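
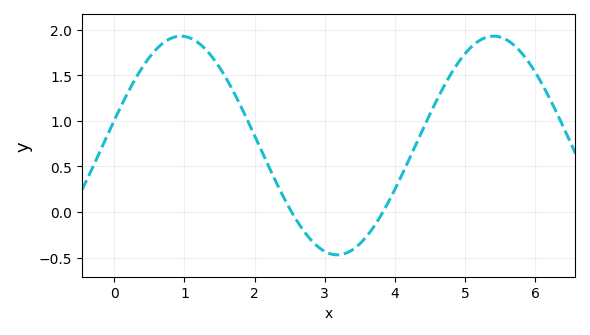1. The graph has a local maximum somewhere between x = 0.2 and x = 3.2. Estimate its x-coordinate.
1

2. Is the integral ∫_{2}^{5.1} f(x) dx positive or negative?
positive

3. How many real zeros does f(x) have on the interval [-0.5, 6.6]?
2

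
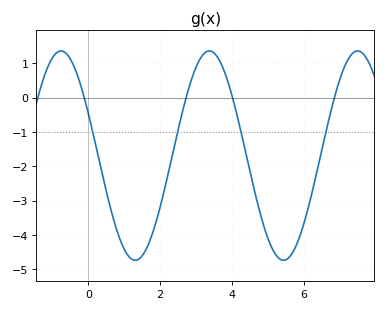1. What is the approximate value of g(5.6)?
-4.65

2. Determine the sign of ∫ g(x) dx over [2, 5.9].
negative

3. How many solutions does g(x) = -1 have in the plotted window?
4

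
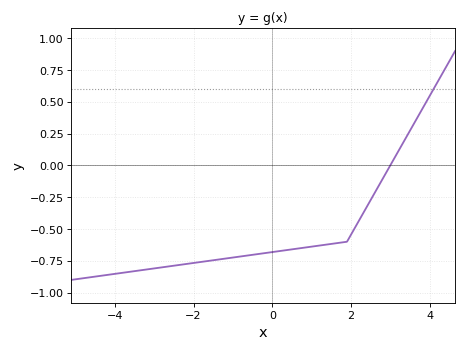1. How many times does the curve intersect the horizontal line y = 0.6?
1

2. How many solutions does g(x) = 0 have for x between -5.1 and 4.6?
1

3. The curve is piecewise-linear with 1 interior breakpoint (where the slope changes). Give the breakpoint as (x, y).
(1.9, -0.6)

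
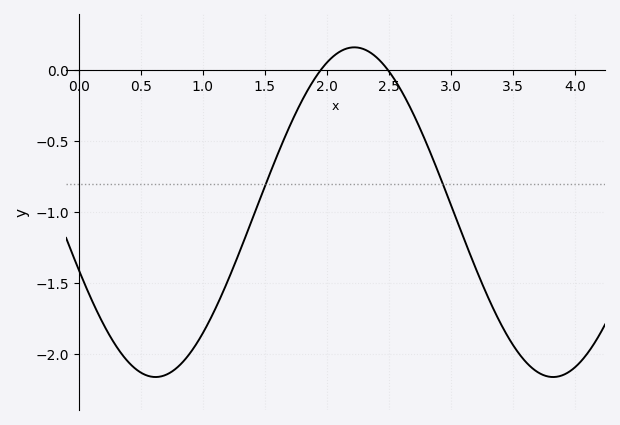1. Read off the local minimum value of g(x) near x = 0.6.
-2.16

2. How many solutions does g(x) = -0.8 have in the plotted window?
2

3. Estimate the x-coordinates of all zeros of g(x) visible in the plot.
1.95, 2.49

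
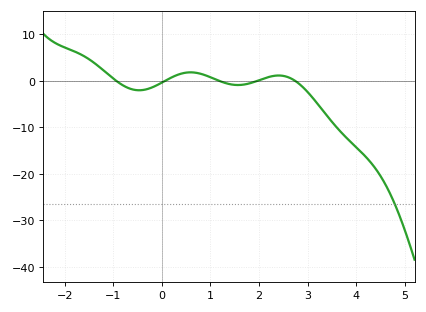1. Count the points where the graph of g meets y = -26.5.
1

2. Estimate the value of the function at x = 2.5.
1.05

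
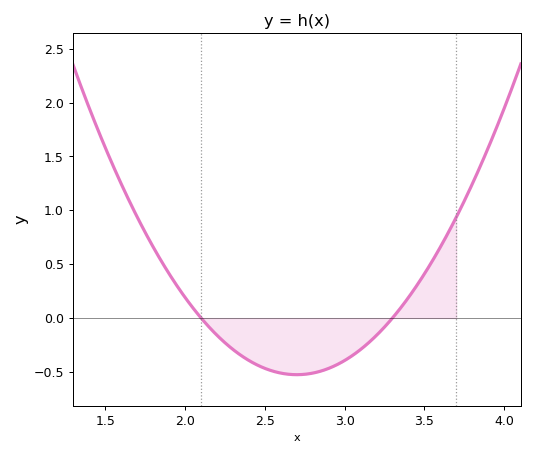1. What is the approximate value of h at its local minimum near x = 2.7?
-0.55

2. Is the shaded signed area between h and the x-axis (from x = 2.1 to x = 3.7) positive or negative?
negative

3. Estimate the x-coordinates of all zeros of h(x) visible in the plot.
2.1, 3.3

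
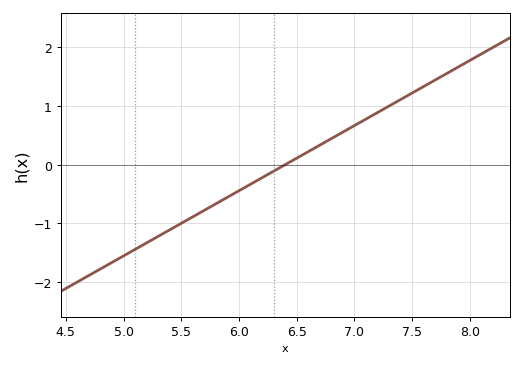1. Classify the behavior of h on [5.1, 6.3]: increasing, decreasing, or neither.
increasing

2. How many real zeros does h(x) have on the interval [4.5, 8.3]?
1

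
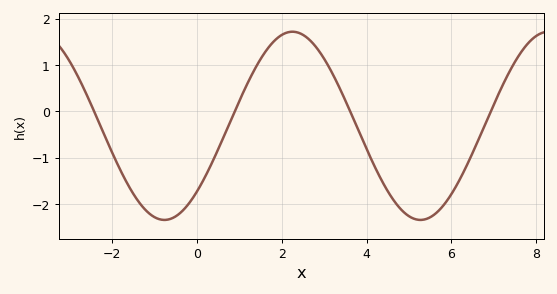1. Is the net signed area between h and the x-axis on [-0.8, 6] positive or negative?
negative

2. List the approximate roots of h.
-2.4, 0.8, 3.6, 7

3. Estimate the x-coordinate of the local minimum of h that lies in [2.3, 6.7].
5.2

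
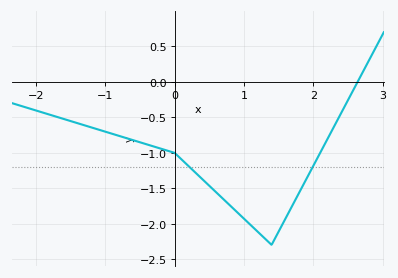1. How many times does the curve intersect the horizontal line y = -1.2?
2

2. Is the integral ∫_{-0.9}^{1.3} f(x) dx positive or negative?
negative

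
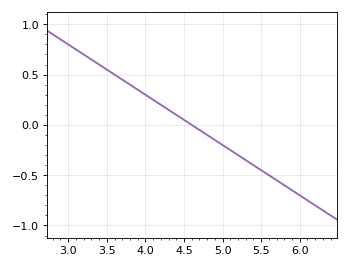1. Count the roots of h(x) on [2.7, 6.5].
1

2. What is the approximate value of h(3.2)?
0.7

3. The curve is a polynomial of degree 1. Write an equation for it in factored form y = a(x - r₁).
y = -0.5(x - 4.6)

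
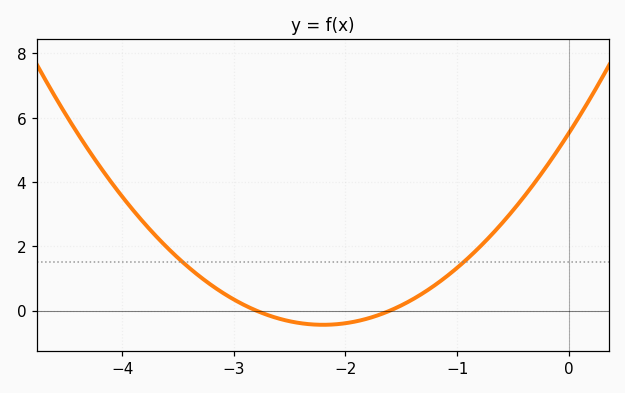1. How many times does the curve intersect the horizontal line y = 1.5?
2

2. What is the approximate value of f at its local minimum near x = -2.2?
-0.443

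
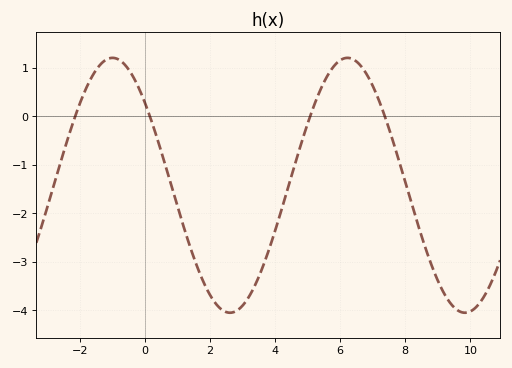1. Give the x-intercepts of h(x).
-2.15, 0.151, 5.07, 7.37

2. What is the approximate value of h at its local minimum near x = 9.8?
-4.05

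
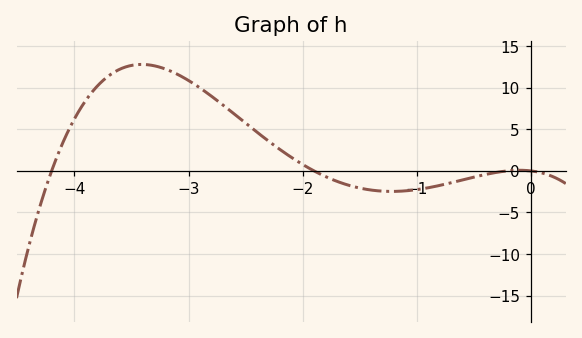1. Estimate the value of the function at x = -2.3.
3.5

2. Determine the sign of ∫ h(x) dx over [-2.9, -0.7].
positive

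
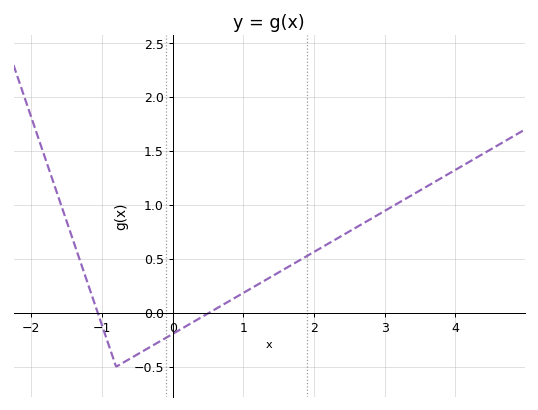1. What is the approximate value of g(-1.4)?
0.657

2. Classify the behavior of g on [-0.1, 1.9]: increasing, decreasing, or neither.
increasing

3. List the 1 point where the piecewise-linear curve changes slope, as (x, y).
(-0.8, -0.5)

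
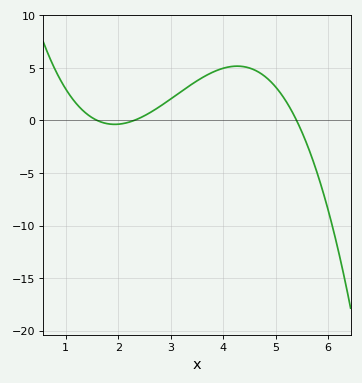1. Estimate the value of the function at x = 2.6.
0.5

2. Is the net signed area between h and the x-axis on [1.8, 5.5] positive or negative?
positive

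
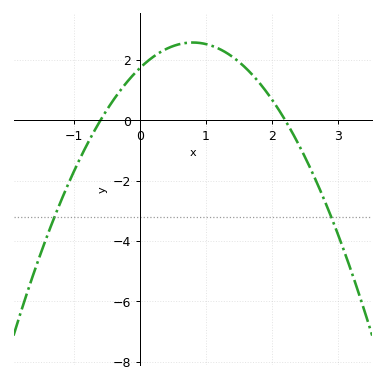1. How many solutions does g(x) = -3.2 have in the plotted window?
2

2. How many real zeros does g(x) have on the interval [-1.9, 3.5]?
2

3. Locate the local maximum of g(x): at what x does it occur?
0.8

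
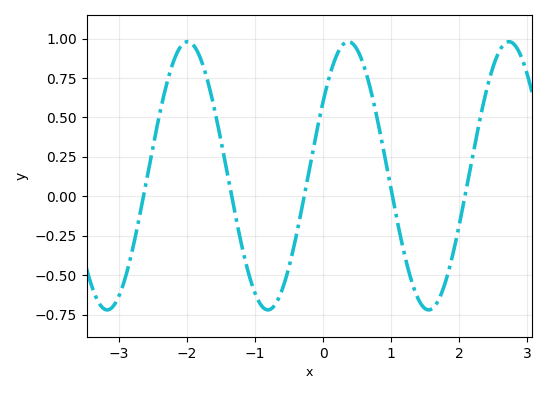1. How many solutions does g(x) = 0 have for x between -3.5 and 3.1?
5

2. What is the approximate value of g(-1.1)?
-0.483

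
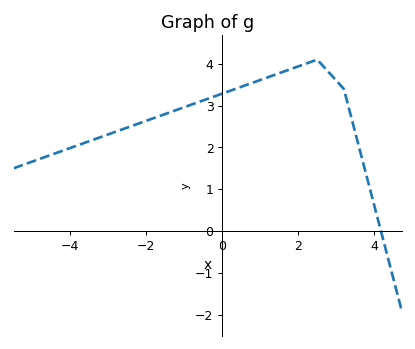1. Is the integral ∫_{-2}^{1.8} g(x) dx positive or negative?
positive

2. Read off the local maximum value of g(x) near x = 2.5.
4.1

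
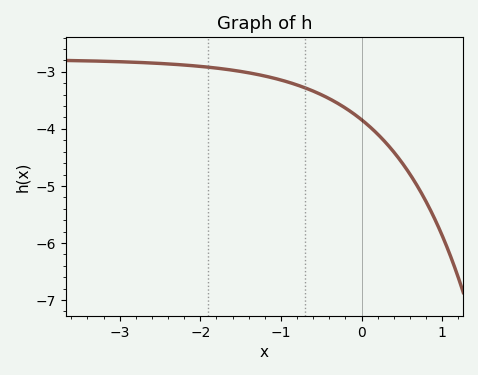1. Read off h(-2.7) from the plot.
-2.84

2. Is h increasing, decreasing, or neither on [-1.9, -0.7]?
decreasing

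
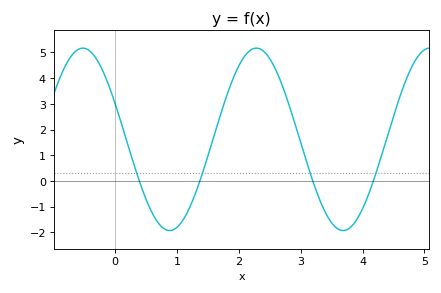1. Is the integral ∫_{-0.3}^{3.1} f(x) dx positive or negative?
positive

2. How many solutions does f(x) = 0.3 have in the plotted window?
4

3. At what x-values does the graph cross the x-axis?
0.39, 1.37, 3.2, 4.17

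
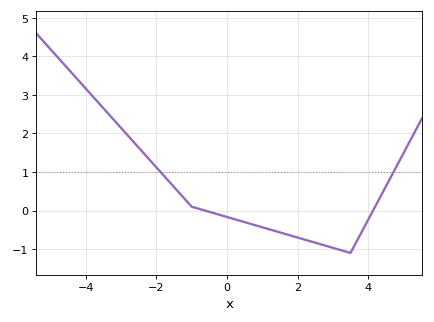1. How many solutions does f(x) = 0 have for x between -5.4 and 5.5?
2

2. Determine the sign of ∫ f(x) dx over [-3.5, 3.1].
positive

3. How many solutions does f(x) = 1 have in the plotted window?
2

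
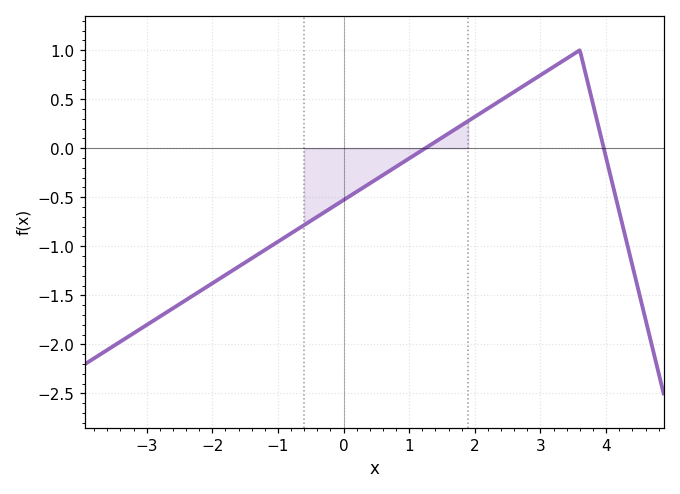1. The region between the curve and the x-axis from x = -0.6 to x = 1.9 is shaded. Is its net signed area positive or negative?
negative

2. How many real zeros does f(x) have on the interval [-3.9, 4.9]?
2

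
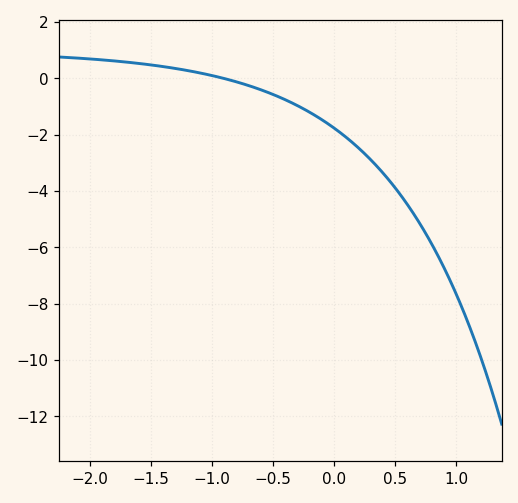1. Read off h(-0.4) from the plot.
-0.8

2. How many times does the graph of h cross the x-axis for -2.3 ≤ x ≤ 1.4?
1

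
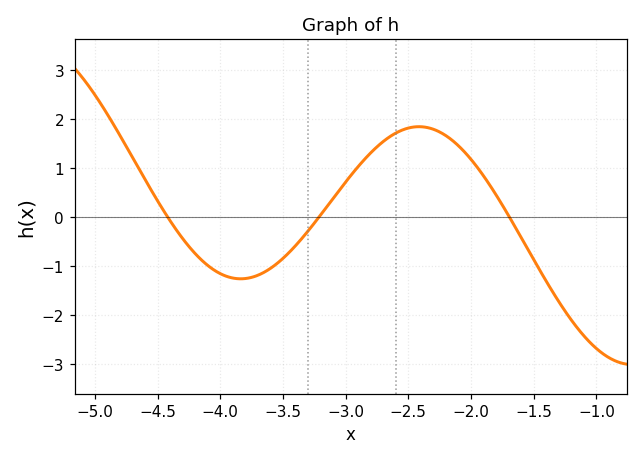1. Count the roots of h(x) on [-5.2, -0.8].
3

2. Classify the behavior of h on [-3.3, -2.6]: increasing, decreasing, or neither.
increasing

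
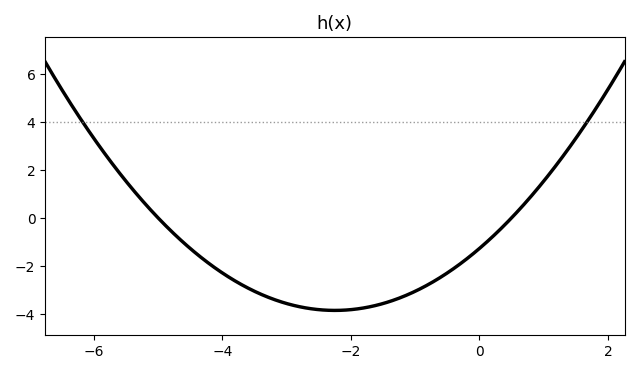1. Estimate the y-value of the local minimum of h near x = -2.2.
-3.8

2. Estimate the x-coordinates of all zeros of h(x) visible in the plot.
-5, 0.4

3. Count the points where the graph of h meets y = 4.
2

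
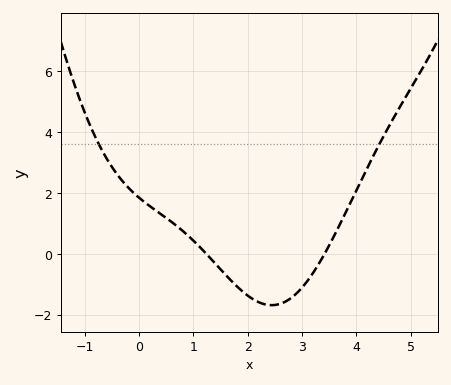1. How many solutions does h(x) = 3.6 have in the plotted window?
2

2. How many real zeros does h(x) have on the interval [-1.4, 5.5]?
2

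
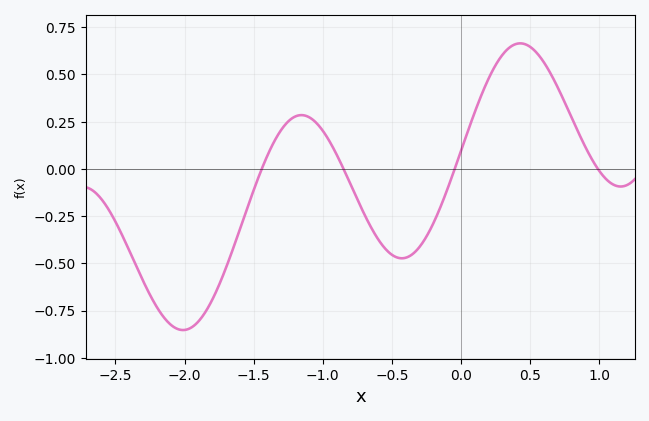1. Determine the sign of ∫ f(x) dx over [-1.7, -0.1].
negative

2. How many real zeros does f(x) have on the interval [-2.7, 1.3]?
4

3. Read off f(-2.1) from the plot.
-0.824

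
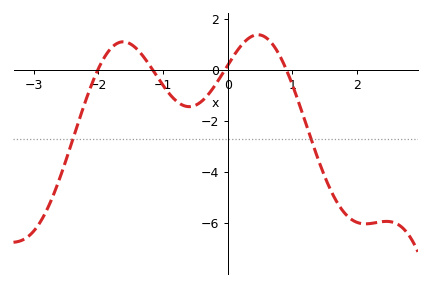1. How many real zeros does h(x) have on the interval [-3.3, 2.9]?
4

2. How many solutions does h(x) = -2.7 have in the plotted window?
2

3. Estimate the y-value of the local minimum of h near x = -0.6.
-1.4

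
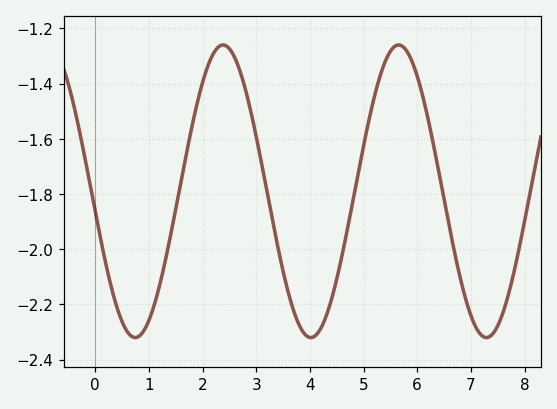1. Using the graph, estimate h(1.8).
-1.56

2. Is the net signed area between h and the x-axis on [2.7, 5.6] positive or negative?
negative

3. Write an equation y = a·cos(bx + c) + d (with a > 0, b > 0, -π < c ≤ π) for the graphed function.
y = 0.53cos(1.9x + 1.7) - 1.79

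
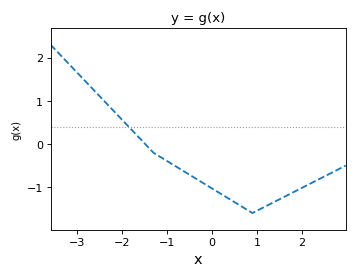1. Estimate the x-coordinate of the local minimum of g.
0.9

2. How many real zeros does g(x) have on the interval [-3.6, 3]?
1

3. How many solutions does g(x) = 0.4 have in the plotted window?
1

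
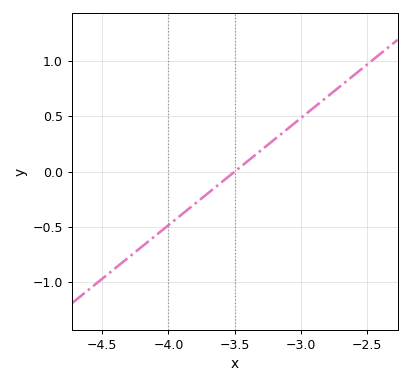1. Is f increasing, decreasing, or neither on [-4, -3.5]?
increasing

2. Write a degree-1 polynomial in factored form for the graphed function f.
y = 0.97(x + 3.5)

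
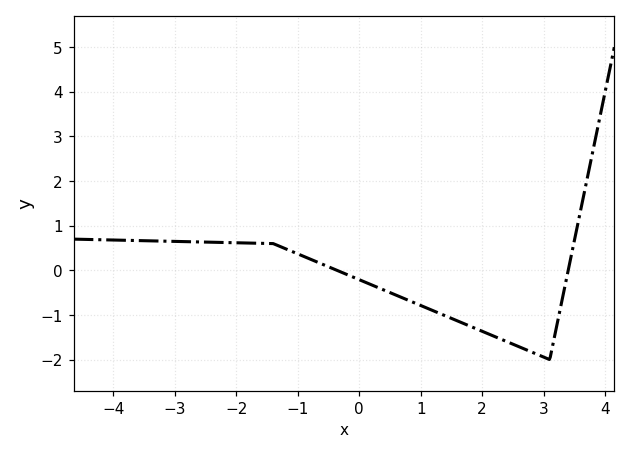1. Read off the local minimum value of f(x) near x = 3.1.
-2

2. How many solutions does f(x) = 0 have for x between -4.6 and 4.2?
2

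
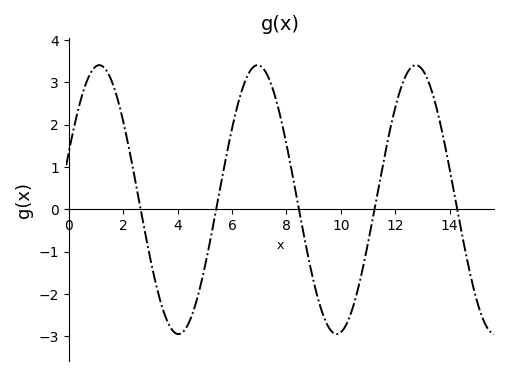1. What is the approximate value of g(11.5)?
0.9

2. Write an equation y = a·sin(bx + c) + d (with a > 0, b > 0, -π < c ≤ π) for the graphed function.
y = 3.18sin(1.1x + 0.36) + 0.23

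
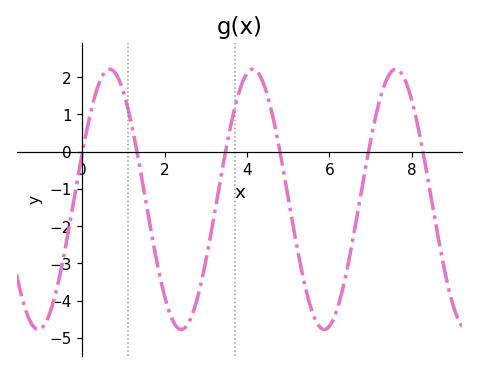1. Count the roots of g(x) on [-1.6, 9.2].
6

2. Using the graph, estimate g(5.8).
-4.7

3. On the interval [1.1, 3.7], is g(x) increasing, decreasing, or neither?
neither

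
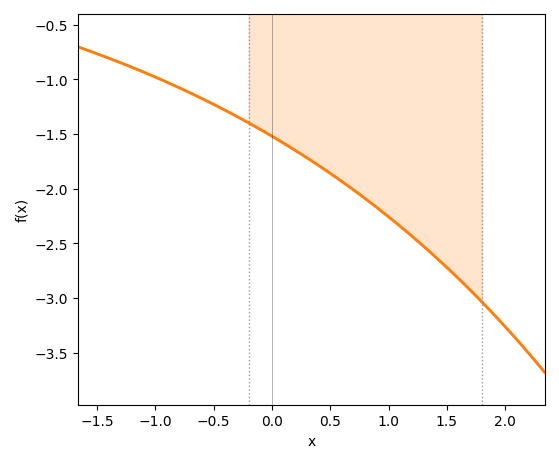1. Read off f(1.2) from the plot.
-2.43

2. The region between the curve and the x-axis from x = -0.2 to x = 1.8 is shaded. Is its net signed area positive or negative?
negative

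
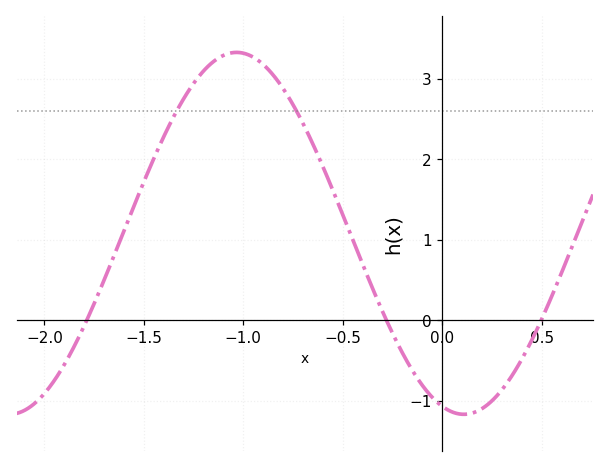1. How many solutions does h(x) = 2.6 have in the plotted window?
2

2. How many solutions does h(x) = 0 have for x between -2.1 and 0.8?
3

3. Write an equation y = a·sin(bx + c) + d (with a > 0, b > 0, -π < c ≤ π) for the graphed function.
y = 2.25sin(2.75x - 1.87) + 1.08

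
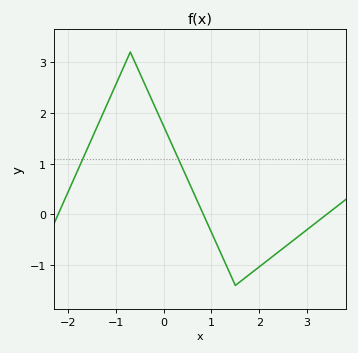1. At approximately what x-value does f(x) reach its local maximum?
-0.701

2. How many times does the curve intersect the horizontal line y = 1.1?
2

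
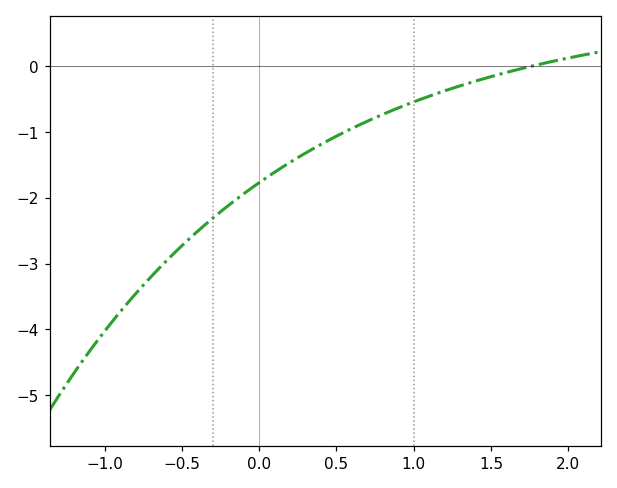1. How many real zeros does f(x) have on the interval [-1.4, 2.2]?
1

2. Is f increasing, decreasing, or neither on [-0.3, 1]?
increasing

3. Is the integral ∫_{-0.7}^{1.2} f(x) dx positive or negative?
negative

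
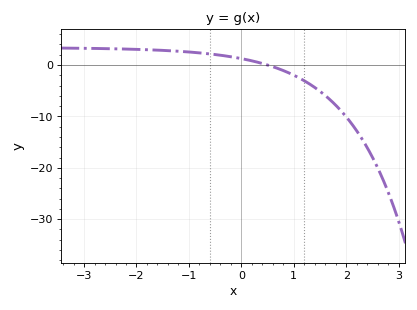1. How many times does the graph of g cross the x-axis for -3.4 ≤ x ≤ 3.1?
1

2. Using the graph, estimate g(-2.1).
3.08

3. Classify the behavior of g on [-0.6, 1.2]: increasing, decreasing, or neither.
decreasing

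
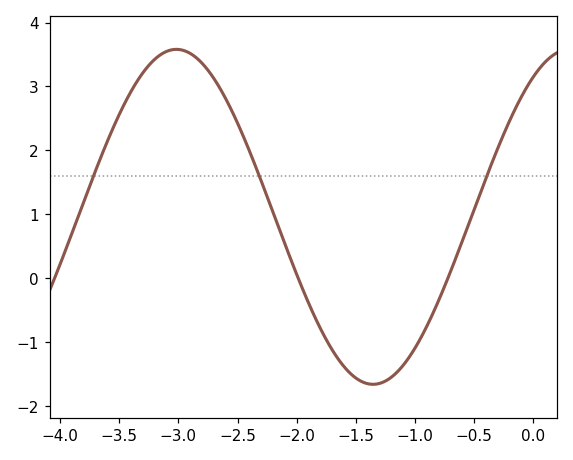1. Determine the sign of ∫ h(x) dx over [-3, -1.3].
positive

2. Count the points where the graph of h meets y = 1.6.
3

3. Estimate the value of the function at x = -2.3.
1.5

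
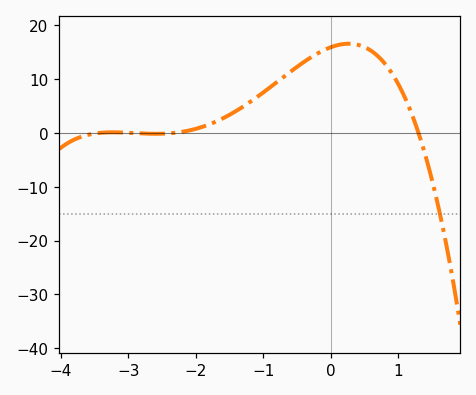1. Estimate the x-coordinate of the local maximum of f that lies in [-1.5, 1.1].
0.3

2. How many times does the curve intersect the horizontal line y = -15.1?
1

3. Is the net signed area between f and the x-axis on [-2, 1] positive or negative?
positive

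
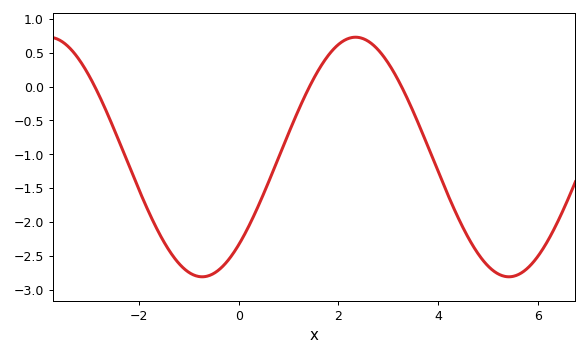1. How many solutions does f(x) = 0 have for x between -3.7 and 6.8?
3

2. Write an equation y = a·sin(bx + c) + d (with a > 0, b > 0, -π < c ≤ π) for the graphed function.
y = 1.77sin(1x - 0.82) - 1.04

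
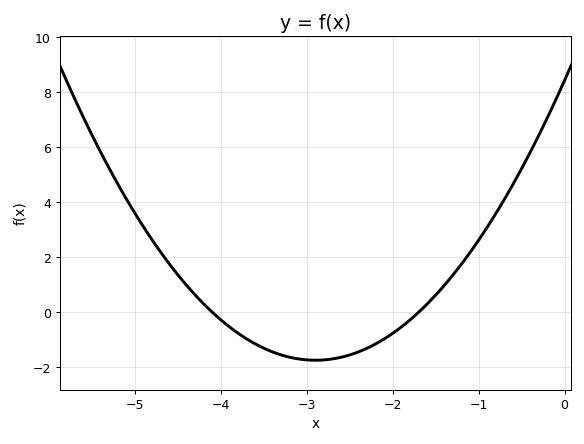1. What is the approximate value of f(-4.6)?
1.8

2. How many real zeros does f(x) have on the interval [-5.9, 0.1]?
2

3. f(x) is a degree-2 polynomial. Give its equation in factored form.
y = 1.21(x + 4.1)(x + 1.7)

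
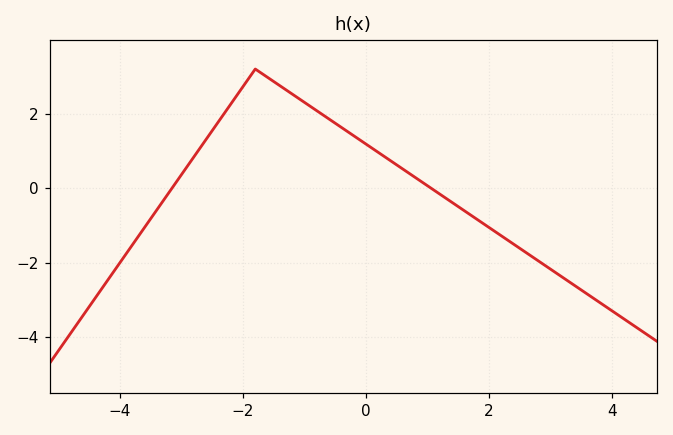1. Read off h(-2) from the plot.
2.8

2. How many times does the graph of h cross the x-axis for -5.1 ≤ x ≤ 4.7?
2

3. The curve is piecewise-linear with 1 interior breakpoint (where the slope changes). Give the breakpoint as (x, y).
(-1.8, 3.2)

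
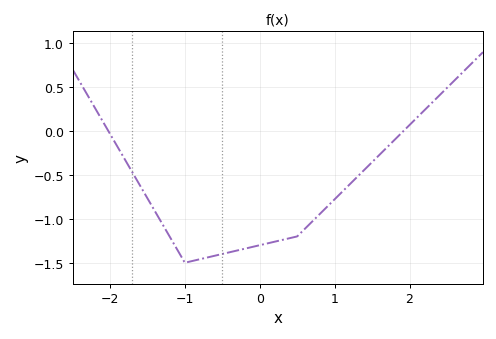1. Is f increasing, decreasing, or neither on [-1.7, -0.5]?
neither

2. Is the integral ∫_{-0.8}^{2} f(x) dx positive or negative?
negative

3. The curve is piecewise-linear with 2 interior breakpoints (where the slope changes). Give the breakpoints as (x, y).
(-1, -1.5); (0.5, -1.2)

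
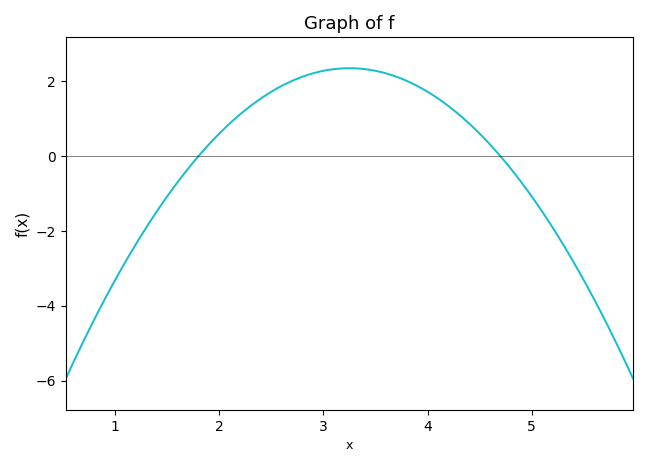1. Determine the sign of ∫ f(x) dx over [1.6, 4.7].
positive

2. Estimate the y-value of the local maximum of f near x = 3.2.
2.4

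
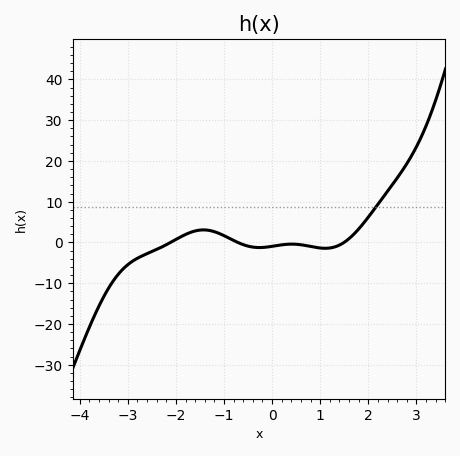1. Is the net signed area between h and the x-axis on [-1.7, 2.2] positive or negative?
positive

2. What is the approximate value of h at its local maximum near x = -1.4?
3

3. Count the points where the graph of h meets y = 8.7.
1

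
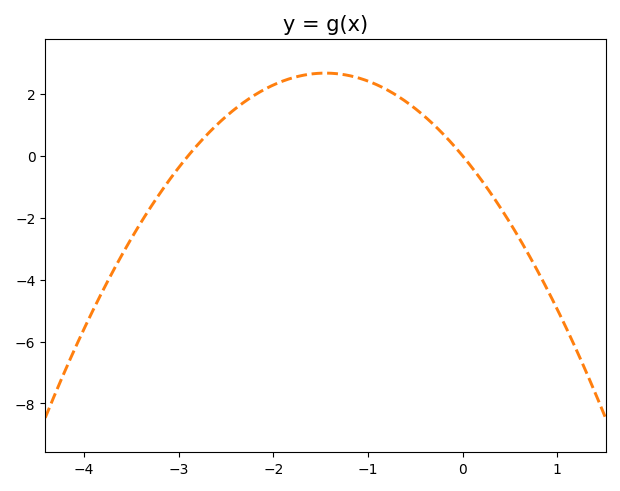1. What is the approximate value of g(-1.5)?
2.67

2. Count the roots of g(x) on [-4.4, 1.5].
2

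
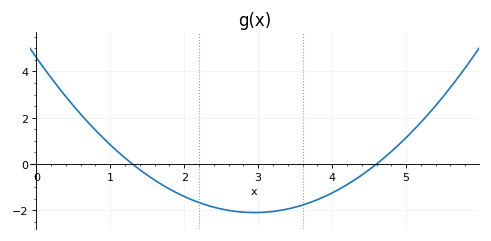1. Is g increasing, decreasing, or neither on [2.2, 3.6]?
neither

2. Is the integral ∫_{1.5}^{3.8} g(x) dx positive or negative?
negative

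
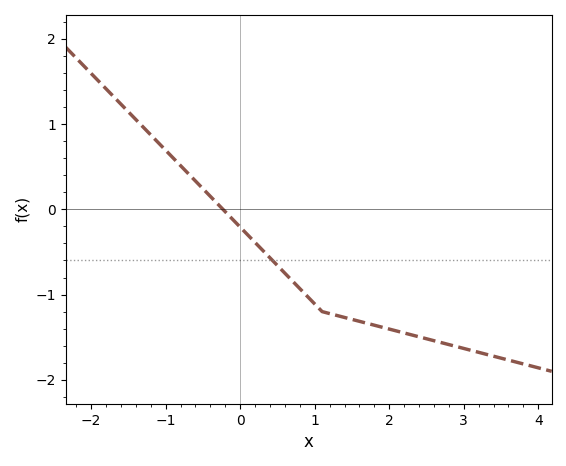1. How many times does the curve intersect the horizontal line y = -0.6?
1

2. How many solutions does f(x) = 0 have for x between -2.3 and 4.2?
1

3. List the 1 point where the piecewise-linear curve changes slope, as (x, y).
(1.1, -1.2)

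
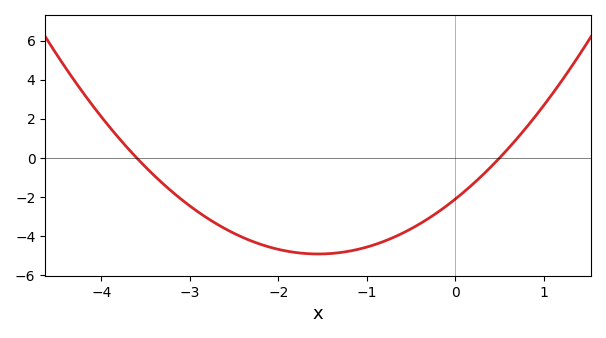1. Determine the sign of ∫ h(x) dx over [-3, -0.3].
negative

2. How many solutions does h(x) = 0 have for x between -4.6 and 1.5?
2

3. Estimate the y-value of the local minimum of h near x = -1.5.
-5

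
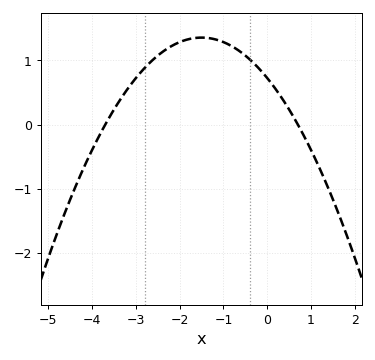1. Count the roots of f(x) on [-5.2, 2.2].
2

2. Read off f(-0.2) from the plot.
0.9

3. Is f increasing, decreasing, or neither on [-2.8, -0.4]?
neither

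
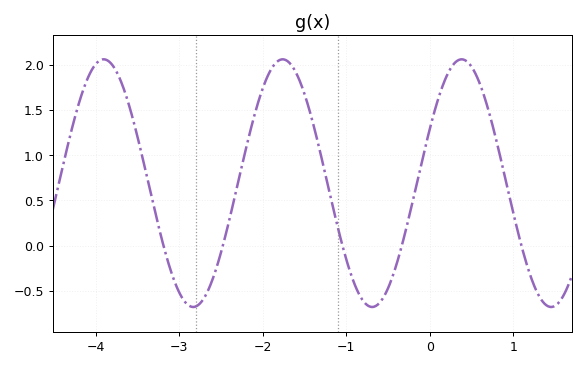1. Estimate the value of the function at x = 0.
1.29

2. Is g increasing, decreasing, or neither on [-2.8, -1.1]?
neither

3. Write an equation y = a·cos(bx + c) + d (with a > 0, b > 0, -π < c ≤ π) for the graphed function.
y = 1.37cos(2.93x - 1.12) + 0.69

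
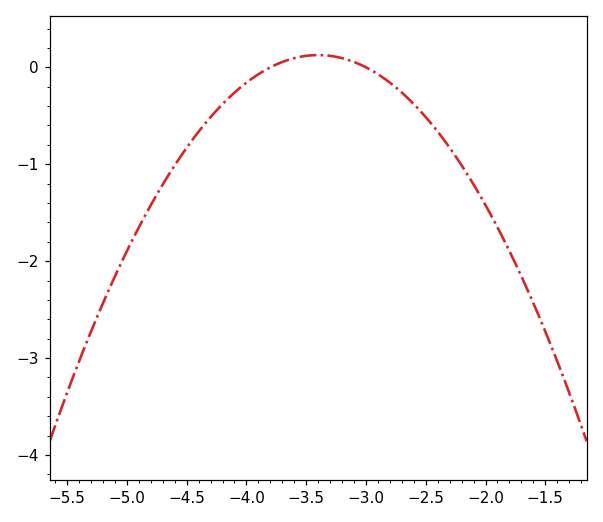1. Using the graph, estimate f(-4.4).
-0.664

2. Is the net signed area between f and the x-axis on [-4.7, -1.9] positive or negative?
negative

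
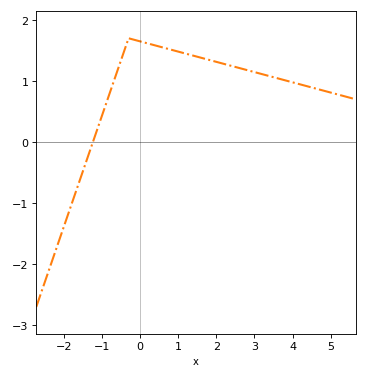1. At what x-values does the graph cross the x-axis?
-1.23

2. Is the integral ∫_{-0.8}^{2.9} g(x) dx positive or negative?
positive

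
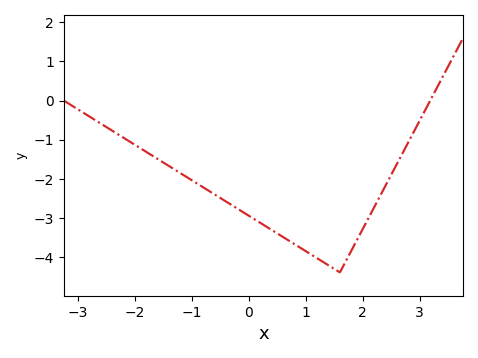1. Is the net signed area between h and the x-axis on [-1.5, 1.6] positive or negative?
negative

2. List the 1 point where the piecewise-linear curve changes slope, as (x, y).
(1.6, -4.4)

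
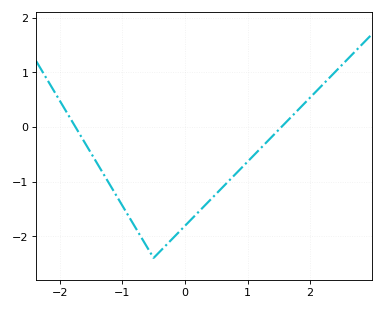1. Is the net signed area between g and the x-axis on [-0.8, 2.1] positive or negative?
negative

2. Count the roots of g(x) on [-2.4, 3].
2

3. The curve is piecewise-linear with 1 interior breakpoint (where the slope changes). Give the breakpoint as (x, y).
(-0.5, -2.4)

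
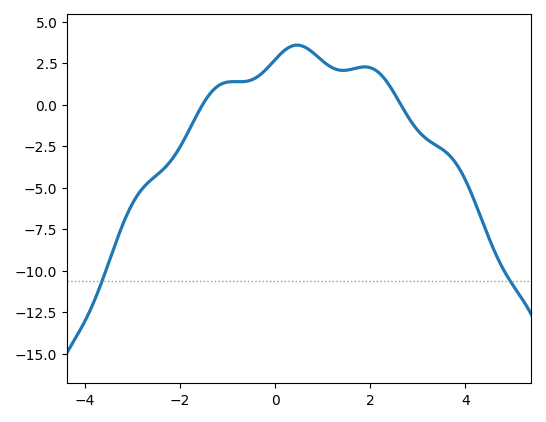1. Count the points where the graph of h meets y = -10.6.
2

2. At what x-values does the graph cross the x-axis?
-1.53, 2.64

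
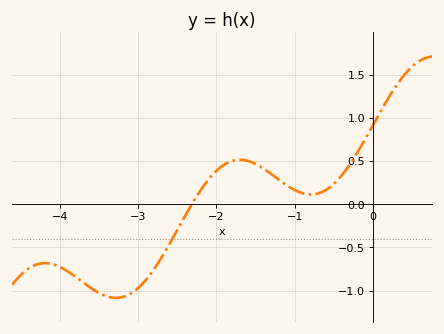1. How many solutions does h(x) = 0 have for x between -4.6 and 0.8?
1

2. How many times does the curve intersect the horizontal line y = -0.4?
1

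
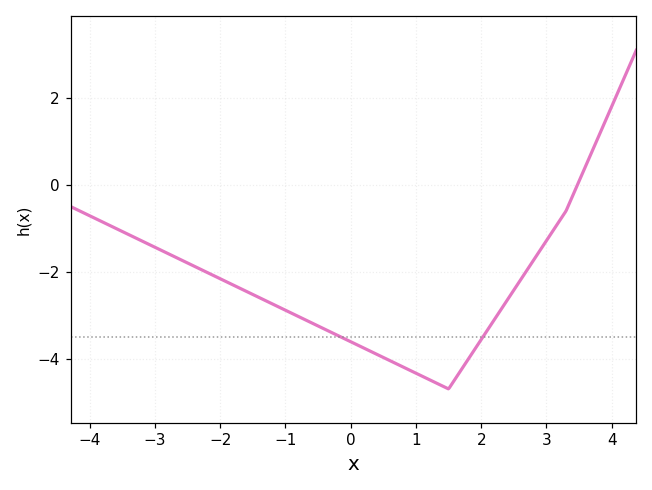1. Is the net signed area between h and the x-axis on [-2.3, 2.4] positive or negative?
negative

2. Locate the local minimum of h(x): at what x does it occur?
1.4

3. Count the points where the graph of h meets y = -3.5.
2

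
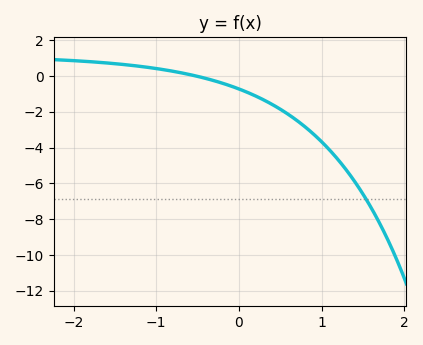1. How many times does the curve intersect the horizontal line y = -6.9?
1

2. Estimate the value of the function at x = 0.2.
-1.2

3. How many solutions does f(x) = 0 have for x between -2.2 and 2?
1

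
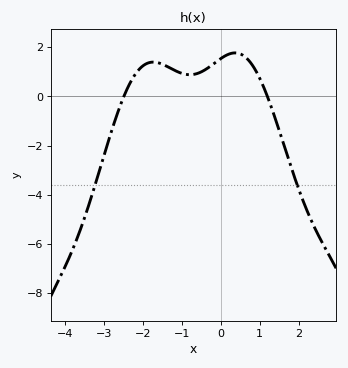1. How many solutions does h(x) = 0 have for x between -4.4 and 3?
2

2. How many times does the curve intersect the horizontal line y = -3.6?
2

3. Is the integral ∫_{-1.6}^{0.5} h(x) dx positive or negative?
positive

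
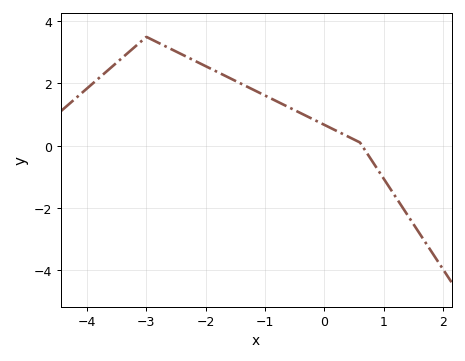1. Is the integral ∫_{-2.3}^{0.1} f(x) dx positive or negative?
positive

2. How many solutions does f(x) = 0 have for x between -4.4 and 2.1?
1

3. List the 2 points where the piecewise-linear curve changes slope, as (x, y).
(-3, 3.5); (0.6, 0.1)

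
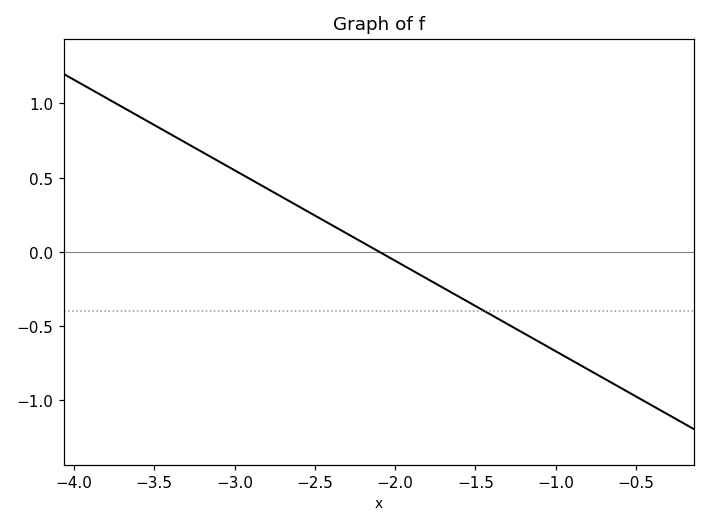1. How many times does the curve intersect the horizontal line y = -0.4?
1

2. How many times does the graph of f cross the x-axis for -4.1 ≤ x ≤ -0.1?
1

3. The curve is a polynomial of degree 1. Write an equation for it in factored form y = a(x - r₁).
y = -0.61(x + 2.1)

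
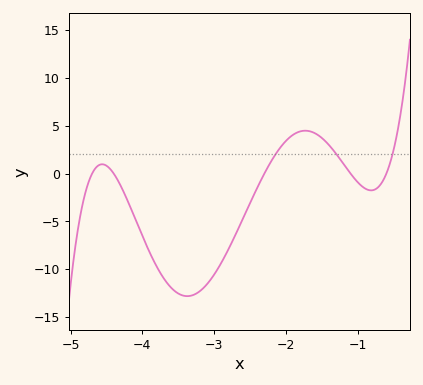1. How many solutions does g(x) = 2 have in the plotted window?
3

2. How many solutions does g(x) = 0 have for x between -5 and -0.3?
5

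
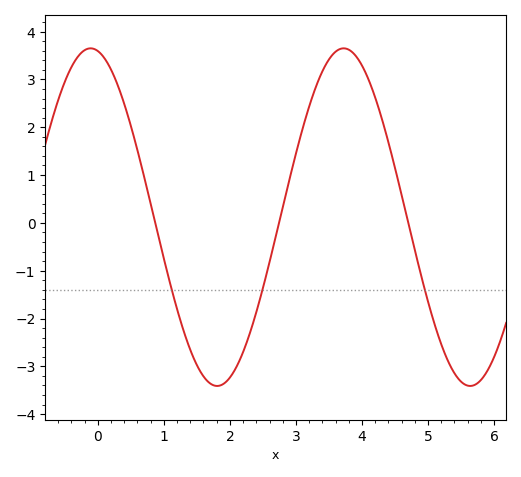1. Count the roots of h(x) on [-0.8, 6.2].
3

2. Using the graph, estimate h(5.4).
-3.15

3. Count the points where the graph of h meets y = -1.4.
3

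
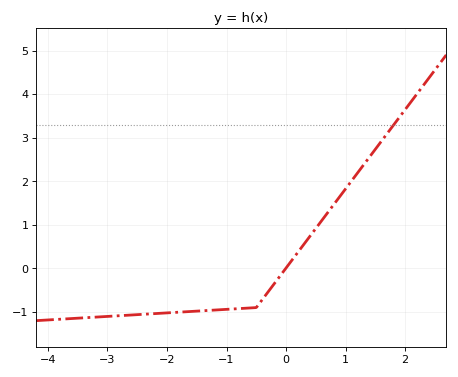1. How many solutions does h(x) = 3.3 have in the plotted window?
1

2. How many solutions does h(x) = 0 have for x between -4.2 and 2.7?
1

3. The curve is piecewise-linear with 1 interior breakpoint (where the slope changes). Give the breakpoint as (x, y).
(-0.5, -0.9)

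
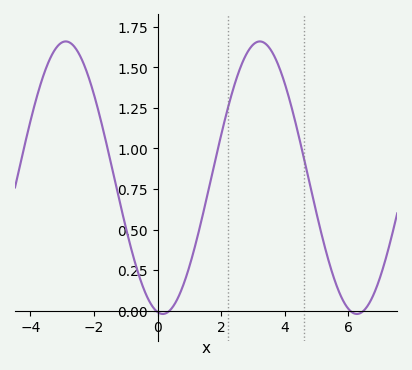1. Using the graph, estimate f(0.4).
0.004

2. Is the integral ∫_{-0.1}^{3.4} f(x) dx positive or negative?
positive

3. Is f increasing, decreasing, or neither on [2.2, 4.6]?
neither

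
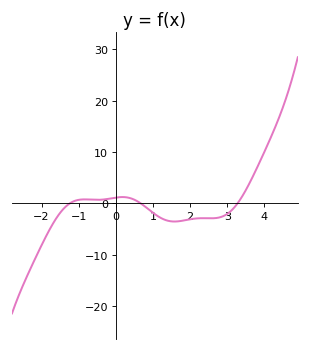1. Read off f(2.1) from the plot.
-2.97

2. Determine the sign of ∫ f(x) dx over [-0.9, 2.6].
negative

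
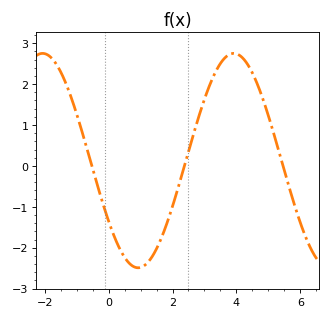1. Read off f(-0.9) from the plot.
1.01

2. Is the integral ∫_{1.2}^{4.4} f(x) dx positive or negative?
positive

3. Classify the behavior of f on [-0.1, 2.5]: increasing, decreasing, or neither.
neither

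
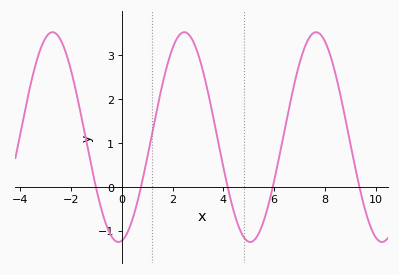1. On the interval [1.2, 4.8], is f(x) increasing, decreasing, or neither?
neither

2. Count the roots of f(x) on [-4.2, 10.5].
5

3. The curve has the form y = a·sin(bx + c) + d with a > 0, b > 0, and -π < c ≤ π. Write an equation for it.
y = 2.39sin(1.2x - 1.4) + 1.13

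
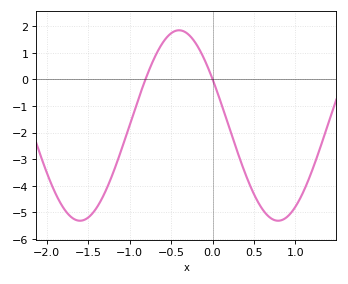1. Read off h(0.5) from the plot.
-4.3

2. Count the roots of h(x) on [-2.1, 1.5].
2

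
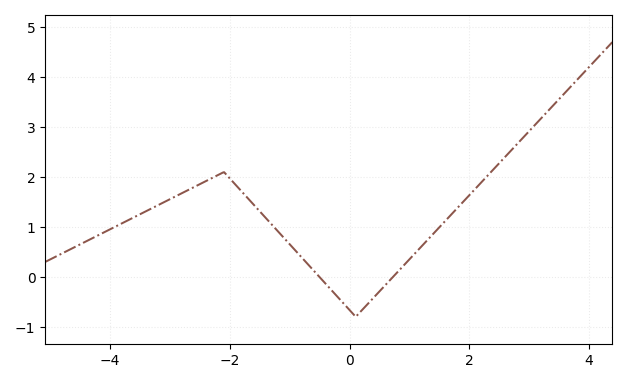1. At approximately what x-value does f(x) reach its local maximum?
-2.1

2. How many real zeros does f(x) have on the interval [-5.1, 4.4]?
2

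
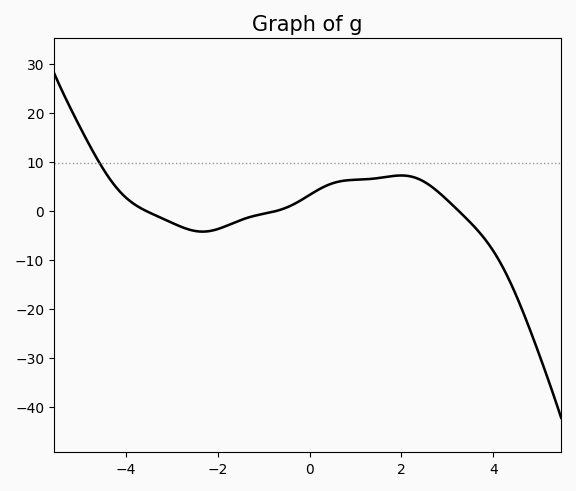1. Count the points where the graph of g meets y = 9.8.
1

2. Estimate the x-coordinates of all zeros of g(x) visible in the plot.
-3.57, -0.709, 3.24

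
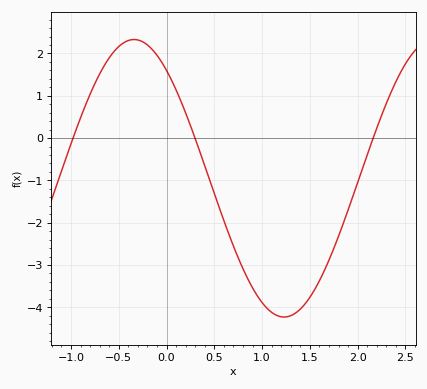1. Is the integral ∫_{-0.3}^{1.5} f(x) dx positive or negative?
negative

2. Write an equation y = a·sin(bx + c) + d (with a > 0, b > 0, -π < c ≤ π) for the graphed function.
y = 3.28sin(2x + 2.25) - 0.95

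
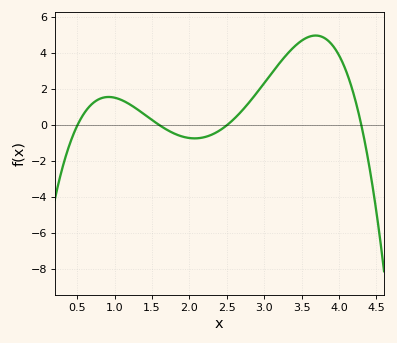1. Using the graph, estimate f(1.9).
-0.623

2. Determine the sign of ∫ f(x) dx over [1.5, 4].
positive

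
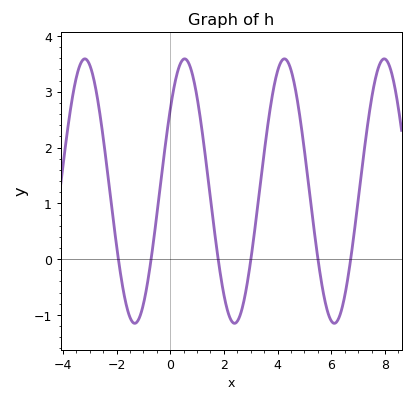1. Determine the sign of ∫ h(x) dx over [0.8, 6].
positive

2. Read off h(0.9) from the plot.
3.16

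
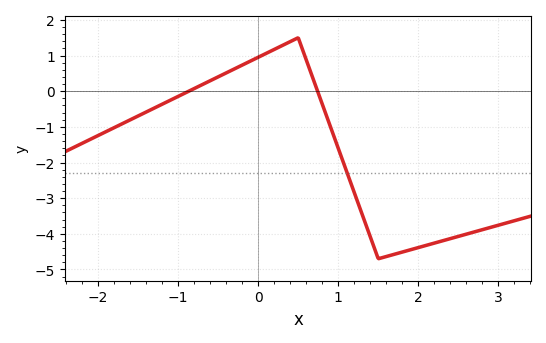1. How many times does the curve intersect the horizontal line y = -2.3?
1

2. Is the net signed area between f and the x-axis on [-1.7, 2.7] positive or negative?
negative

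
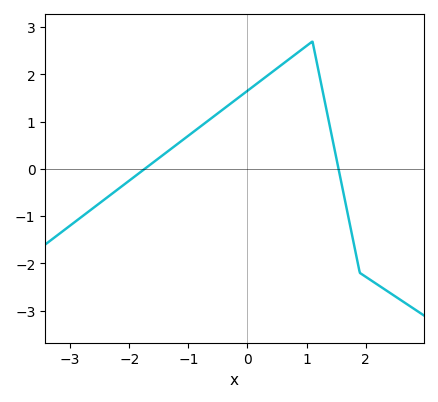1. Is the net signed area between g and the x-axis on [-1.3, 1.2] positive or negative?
positive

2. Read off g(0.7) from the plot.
2.3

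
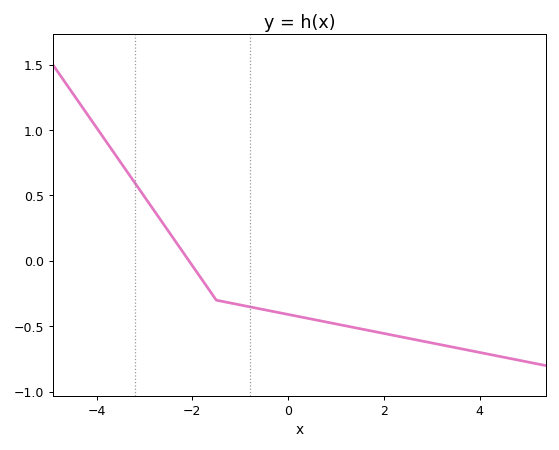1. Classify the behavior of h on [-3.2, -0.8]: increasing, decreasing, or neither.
decreasing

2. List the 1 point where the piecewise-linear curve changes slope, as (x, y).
(-1.5, -0.3)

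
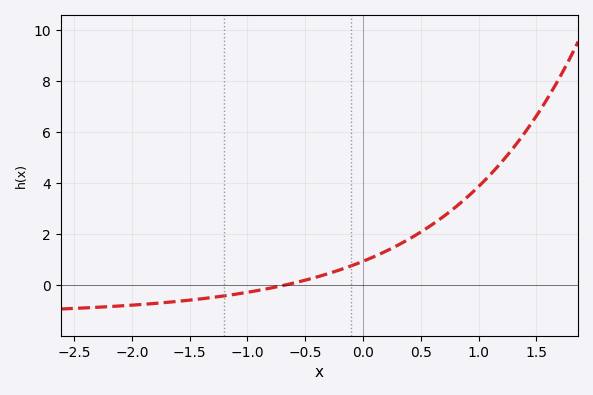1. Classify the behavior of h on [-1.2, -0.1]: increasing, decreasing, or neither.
increasing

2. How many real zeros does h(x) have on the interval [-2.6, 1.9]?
1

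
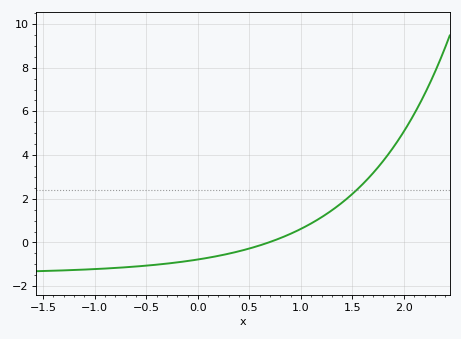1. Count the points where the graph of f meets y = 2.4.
1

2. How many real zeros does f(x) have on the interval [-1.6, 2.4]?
1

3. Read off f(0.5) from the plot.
-0.277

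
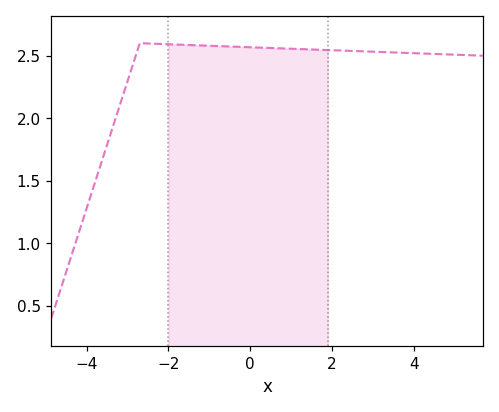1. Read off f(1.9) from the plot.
2.55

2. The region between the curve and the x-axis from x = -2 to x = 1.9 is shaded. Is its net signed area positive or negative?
positive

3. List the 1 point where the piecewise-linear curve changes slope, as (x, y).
(-2.7, 2.6)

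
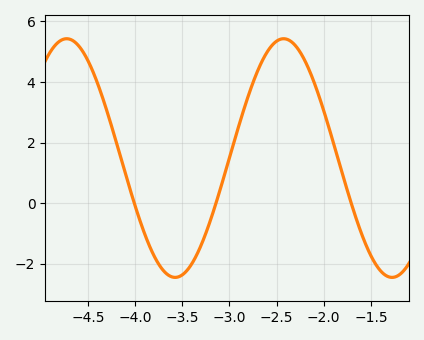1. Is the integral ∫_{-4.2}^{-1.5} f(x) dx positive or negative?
positive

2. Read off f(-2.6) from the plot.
4.99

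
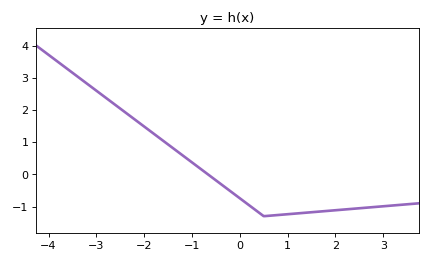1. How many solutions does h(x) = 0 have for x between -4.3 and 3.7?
1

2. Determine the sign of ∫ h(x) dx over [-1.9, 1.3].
negative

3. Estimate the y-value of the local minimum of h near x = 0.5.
-1.3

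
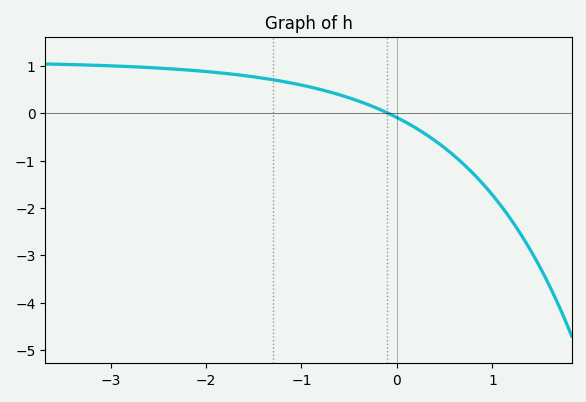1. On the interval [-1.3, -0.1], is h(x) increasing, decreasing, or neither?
decreasing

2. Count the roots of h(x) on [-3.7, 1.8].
1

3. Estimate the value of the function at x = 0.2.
-0.3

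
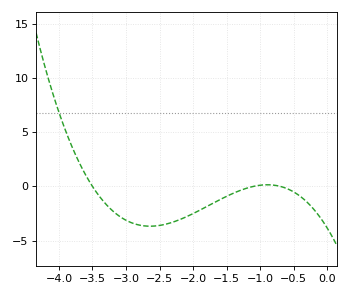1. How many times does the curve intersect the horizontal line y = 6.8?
1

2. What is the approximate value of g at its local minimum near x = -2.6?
-3.67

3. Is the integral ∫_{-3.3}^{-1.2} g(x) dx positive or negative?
negative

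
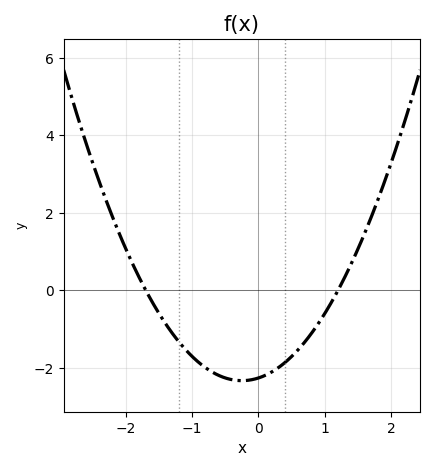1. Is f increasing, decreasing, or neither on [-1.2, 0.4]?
neither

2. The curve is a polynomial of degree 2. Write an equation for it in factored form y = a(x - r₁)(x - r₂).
y = 1.11(x + 1.7)(x - 1.2)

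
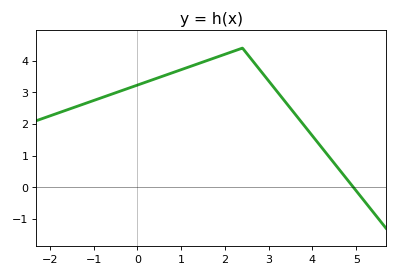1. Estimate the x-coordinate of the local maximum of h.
2.4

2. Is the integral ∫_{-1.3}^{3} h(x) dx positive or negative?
positive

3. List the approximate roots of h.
4.93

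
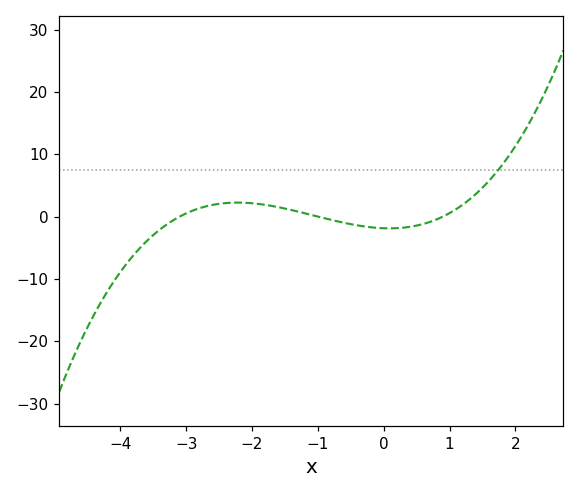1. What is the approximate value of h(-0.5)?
-1.22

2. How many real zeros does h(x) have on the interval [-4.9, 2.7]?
3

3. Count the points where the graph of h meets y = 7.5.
1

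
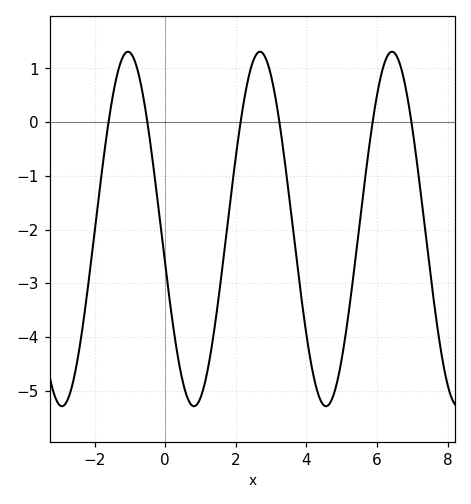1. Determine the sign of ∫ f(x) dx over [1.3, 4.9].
negative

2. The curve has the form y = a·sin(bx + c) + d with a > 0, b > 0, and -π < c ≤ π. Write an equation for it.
y = 3.3sin(1.7x - 2.9) - 1.99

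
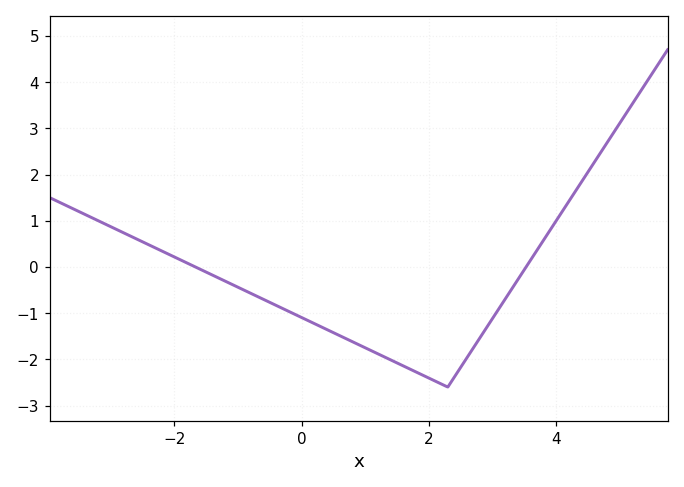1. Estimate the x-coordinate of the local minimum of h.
2.2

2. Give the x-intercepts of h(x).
-1.6, 3.6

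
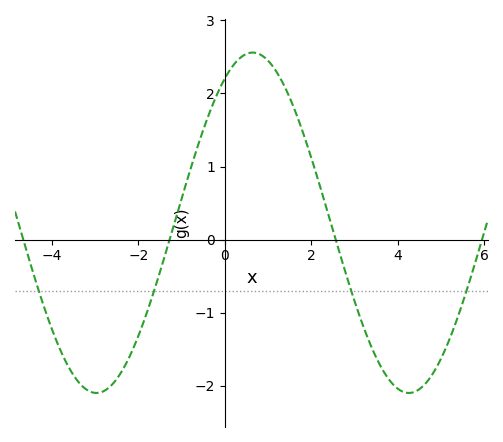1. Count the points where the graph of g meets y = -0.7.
4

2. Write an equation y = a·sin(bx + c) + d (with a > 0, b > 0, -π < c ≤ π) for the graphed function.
y = 2.33sin(0.87x + 1.01) + 0.23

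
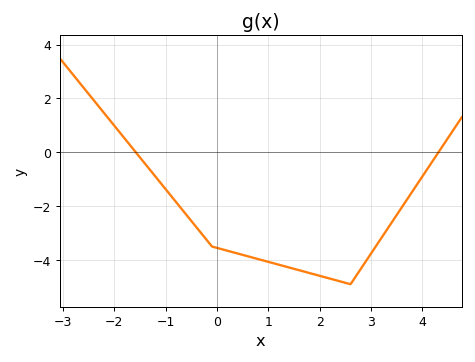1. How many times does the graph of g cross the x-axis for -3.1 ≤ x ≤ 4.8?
2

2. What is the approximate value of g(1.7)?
-4.43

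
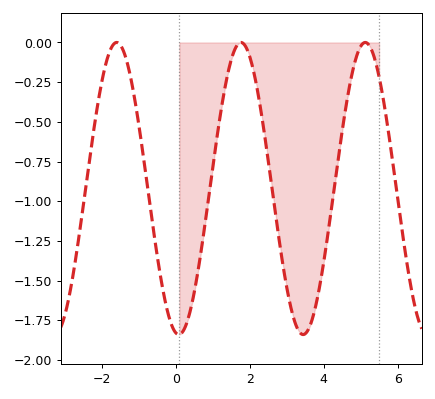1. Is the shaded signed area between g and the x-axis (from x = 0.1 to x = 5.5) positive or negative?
negative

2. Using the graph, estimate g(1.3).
-0.35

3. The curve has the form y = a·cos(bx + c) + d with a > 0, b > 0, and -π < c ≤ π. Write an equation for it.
y = 0.92cos(1.9x + 3) - 0.92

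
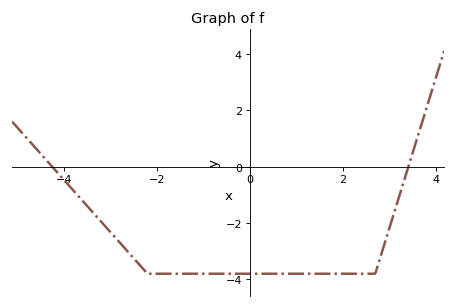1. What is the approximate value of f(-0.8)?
-3.8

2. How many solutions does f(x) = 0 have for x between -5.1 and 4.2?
2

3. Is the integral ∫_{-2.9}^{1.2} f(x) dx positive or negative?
negative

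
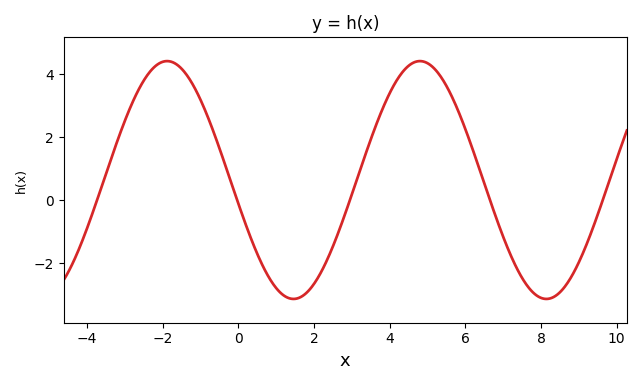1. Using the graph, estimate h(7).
-1.2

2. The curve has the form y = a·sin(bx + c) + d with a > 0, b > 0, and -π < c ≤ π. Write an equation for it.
y = 3.77sin(0.94x - 2.9) + 0.64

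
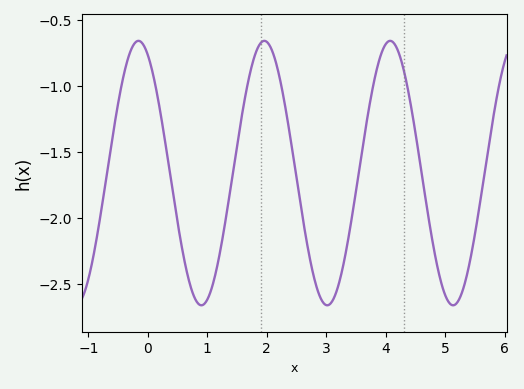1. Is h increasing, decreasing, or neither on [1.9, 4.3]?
neither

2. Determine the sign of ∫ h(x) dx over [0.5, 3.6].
negative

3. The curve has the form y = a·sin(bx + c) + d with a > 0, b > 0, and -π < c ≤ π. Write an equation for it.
y = 1sin(2.97x + 2.04) - 1.66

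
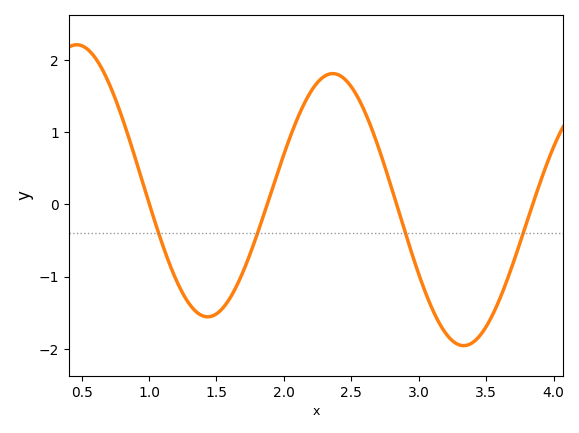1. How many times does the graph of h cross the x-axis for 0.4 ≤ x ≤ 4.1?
4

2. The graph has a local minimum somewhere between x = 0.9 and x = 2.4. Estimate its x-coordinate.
1.43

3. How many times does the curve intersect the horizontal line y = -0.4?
4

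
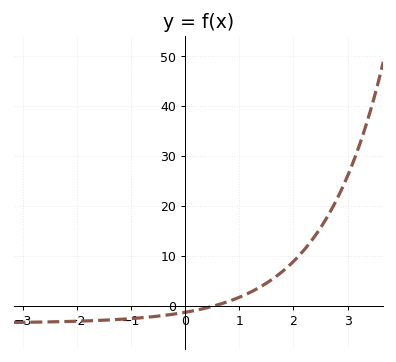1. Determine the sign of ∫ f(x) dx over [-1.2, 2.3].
positive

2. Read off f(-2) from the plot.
-3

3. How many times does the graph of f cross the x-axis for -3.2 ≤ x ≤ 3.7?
1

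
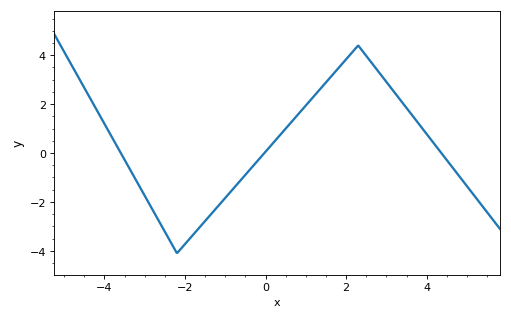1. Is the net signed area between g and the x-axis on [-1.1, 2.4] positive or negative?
positive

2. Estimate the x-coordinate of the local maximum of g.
2.4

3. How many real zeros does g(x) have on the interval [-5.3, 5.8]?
3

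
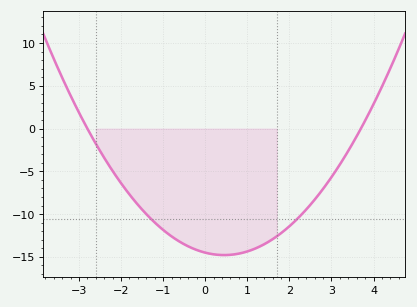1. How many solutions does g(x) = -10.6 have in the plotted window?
2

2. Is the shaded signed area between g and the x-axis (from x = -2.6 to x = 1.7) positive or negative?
negative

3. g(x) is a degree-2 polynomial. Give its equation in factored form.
y = 1.4(x + 2.8)(x - 3.7)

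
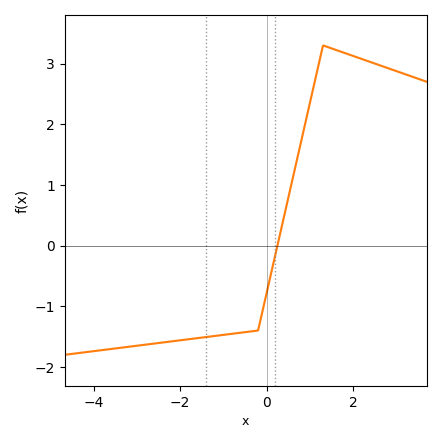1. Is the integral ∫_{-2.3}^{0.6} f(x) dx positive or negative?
negative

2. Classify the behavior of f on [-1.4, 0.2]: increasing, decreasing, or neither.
increasing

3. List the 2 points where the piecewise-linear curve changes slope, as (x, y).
(-0.2, -1.4); (1.3, 3.3)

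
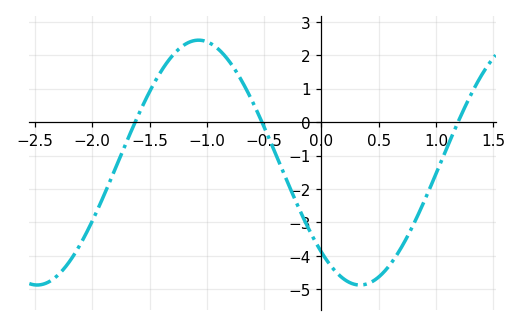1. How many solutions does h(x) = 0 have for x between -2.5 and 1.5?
3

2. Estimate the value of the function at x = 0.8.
-3.08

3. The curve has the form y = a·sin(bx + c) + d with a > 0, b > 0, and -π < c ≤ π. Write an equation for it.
y = 3.66sin(2.23x - 2.32) - 1.21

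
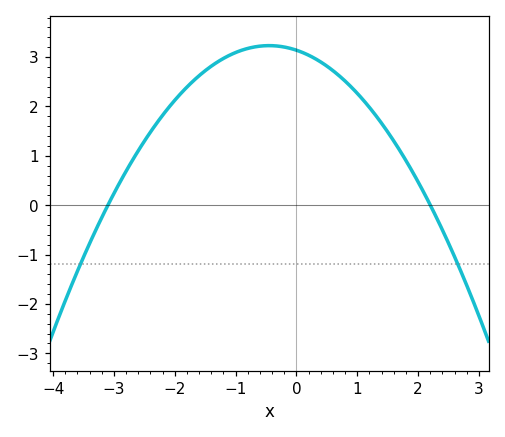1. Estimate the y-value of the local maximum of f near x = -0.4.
3.23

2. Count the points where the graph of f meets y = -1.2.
2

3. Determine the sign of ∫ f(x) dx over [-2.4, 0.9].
positive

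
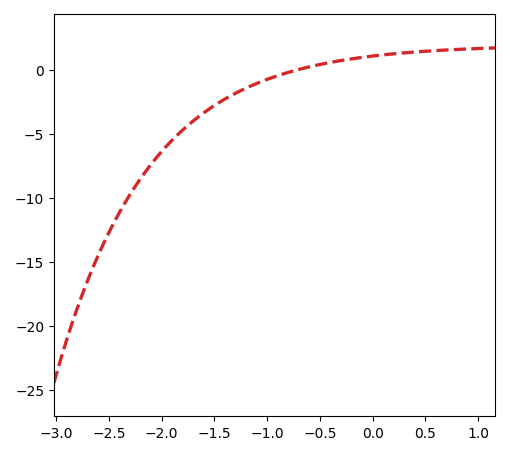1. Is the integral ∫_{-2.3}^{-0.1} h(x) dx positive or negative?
negative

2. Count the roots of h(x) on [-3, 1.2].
1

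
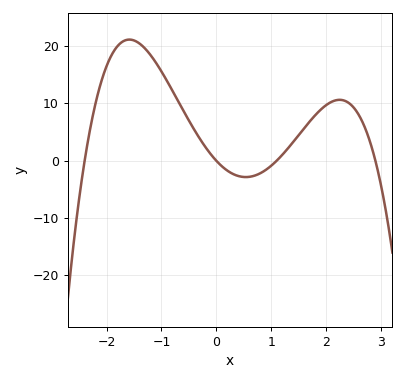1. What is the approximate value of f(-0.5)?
7.03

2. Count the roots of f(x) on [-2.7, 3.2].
4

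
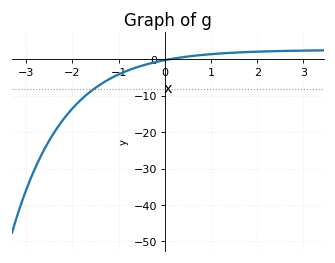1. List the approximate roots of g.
0.1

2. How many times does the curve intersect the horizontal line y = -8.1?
1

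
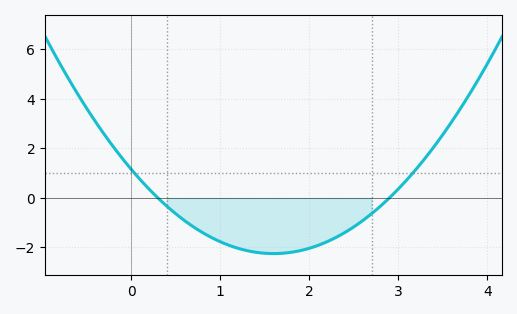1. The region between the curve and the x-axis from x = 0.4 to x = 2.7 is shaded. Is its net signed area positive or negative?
negative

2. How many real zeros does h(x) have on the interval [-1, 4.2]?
2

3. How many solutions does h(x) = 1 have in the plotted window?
2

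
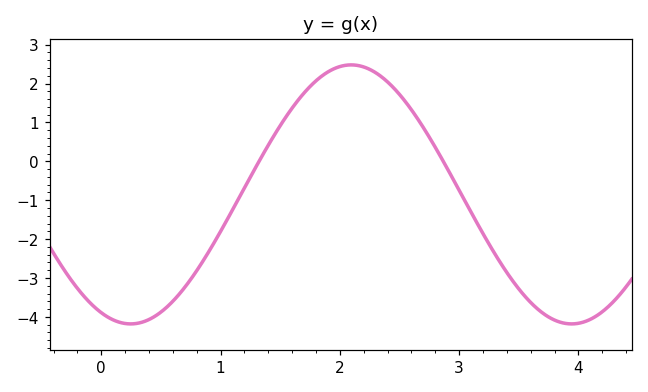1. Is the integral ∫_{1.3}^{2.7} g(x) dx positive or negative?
positive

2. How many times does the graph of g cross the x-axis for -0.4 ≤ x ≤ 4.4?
2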